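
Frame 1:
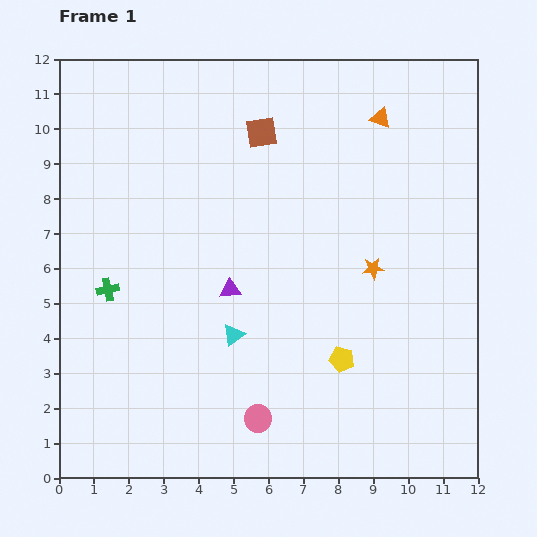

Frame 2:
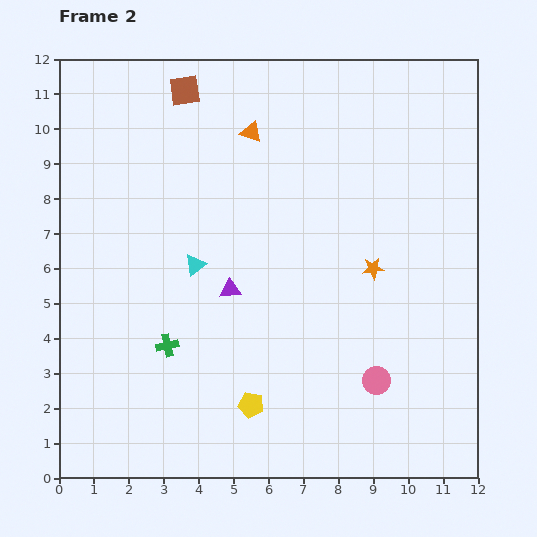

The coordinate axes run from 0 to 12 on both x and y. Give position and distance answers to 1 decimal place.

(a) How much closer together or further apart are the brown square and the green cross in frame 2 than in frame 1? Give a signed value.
+1.0

Distance in frame 1: 6.3. Distance in frame 2: 7.3.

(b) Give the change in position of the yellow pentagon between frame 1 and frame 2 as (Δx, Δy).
(-2.6, -1.3)

The yellow pentagon was at (8.1, 3.4) in frame 1 and (5.5, 2.1) in frame 2.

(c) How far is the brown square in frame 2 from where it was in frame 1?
2.5

The brown square moved from (5.8, 9.9) to (3.6, 11.1), a distance of √(2.2² + 1.2²) ≈ 2.5.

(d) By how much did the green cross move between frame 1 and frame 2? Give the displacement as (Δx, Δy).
(1.7, -1.6)

The green cross was at (1.4, 5.4) in frame 1 and (3.1, 3.8) in frame 2.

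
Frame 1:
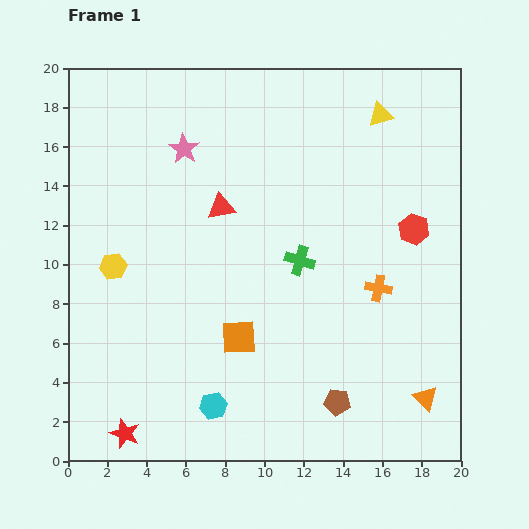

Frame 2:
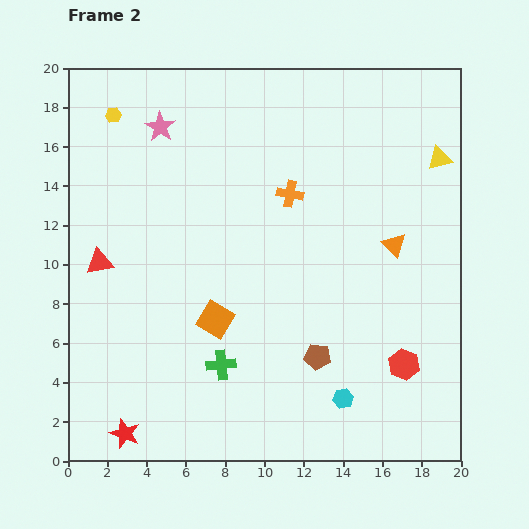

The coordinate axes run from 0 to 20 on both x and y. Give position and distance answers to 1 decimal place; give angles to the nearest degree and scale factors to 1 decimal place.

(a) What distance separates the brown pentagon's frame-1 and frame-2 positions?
2.5

The brown pentagon moved from (13.7, 3.0) to (12.7, 5.3), a distance of √(1.0² + 2.3²) ≈ 2.5.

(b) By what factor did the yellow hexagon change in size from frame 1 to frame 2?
0.6×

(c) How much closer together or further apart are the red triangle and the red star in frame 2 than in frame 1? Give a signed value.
-3.7

Distance in frame 1: 12.5. Distance in frame 2: 8.8.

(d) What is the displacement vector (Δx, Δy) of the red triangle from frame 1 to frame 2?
(-6.2, -2.8)

The red triangle was at (7.8, 12.9) in frame 1 and (1.6, 10.1) in frame 2.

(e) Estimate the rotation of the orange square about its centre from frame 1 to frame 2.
35° clockwise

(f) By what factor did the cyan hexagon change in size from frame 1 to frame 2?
0.7×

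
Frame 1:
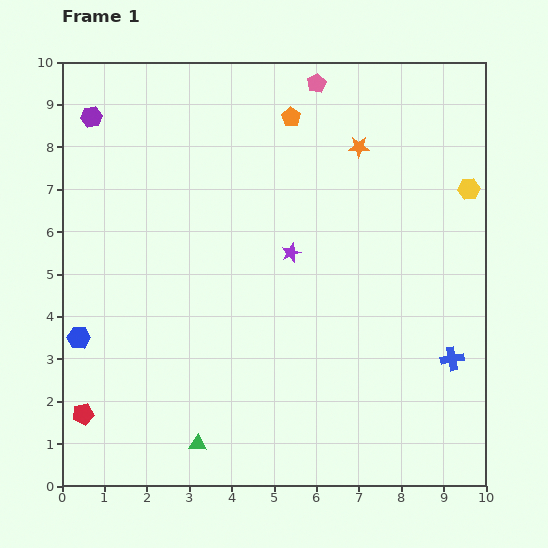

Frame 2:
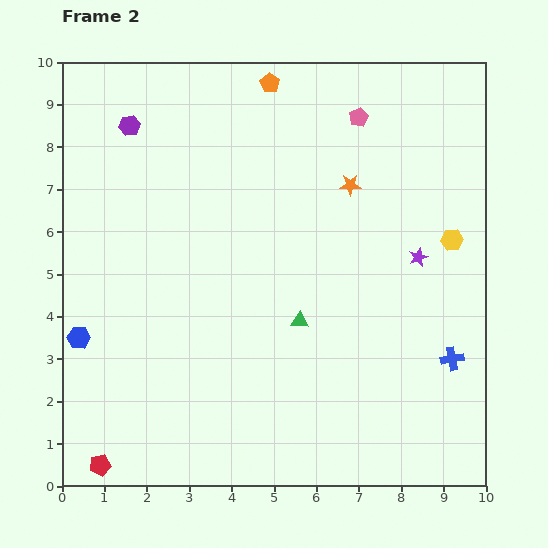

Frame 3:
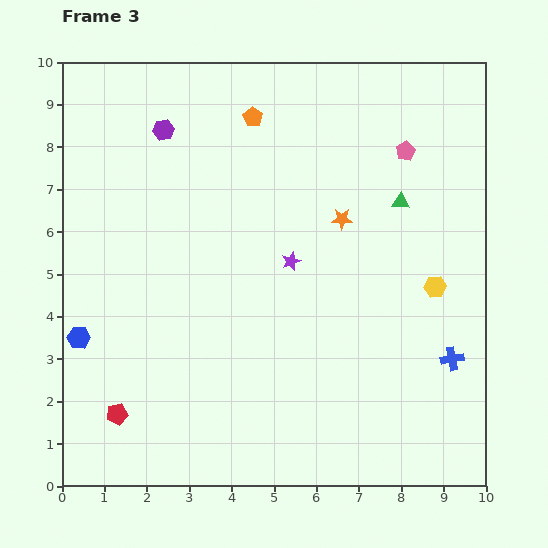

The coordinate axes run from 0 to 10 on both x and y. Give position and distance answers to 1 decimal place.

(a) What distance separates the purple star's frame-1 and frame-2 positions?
3.0

The purple star moved from (5.4, 5.5) to (8.4, 5.4), a distance of √(3.0² + 0.1²) ≈ 3.0.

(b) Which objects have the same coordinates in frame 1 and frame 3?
the blue hexagon, the blue cross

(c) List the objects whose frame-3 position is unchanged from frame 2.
the blue hexagon, the blue cross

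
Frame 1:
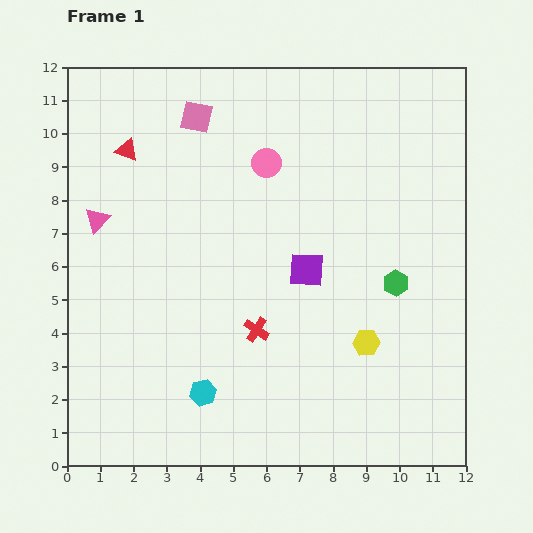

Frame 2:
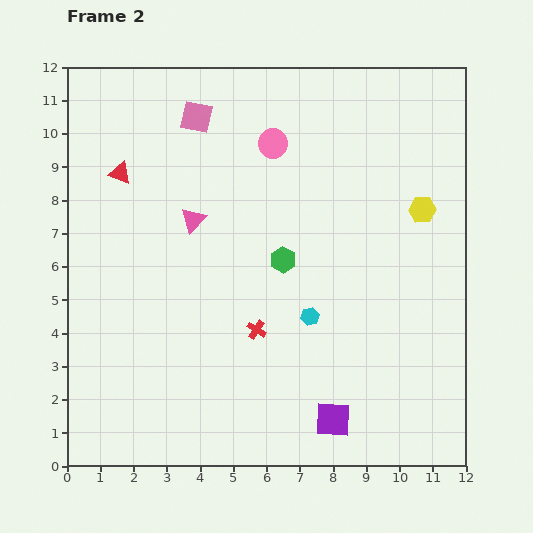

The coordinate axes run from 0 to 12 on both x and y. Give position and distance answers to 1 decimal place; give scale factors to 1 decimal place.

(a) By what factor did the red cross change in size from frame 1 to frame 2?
0.7×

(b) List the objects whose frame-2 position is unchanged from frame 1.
the pink square, the red cross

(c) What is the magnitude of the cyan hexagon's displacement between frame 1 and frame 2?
3.9

The cyan hexagon moved from (4.1, 2.2) to (7.3, 4.5), a distance of √(3.2² + 2.3²) ≈ 3.9.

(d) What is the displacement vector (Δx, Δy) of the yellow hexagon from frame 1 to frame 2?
(1.7, 4.0)

The yellow hexagon was at (9.0, 3.7) in frame 1 and (10.7, 7.7) in frame 2.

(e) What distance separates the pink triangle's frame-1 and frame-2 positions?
2.9

The pink triangle moved from (0.9, 7.4) to (3.8, 7.4), a distance of √(2.9² + 0.0²) ≈ 2.9.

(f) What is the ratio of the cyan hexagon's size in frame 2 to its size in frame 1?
0.7×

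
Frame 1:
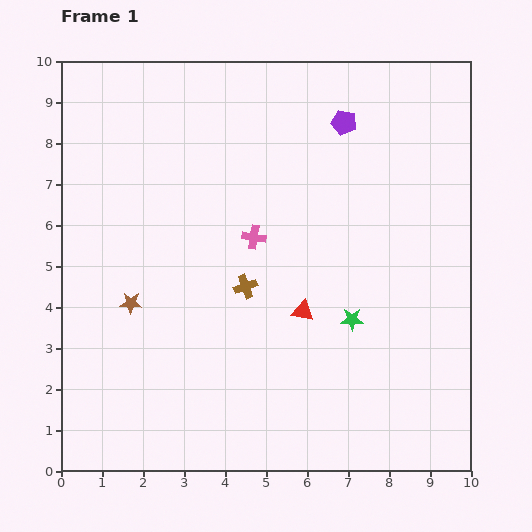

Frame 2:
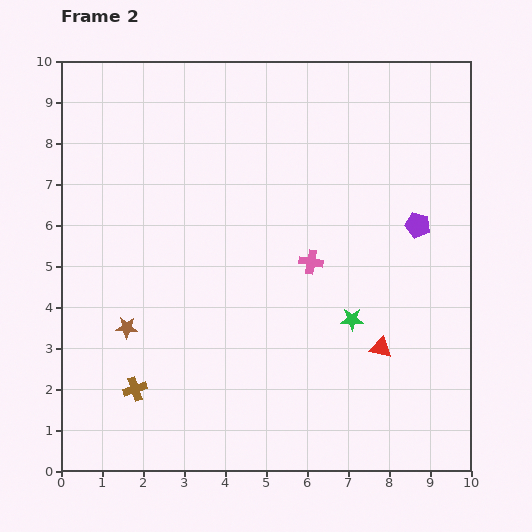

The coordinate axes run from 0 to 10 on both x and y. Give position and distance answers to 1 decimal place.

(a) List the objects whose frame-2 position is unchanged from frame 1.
the green star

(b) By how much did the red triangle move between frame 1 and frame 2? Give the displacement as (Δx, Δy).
(1.9, -0.9)

The red triangle was at (5.9, 3.9) in frame 1 and (7.8, 3.0) in frame 2.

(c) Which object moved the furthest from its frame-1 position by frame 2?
the brown cross

(moved 3.7; next 3.1)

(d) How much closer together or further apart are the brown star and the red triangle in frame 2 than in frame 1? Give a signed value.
+2.0

Distance in frame 1: 4.2. Distance in frame 2: 6.2.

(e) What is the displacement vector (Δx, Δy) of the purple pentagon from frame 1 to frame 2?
(1.8, -2.5)

The purple pentagon was at (6.9, 8.5) in frame 1 and (8.7, 6.0) in frame 2.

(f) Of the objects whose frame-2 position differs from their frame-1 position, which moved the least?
the brown star

(moved 0.6)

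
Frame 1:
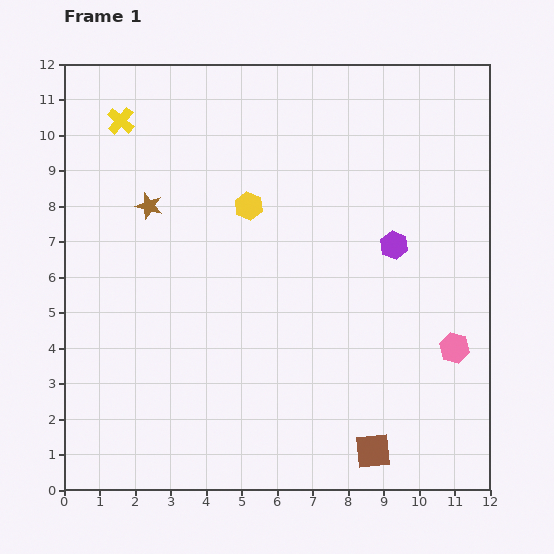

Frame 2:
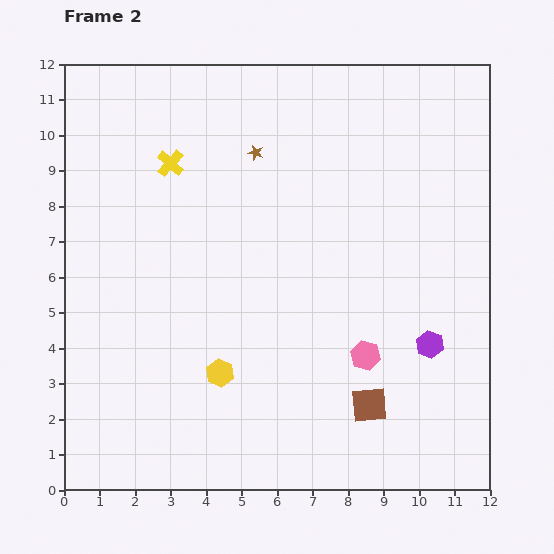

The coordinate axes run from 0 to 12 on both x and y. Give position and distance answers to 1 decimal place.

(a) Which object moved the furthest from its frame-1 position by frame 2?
the yellow hexagon

(moved 4.8; next 3.4)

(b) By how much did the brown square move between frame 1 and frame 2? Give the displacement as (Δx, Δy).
(-0.1, 1.3)

The brown square was at (8.7, 1.1) in frame 1 and (8.6, 2.4) in frame 2.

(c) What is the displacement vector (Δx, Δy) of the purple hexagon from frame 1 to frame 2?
(1.0, -2.8)

The purple hexagon was at (9.3, 6.9) in frame 1 and (10.3, 4.1) in frame 2.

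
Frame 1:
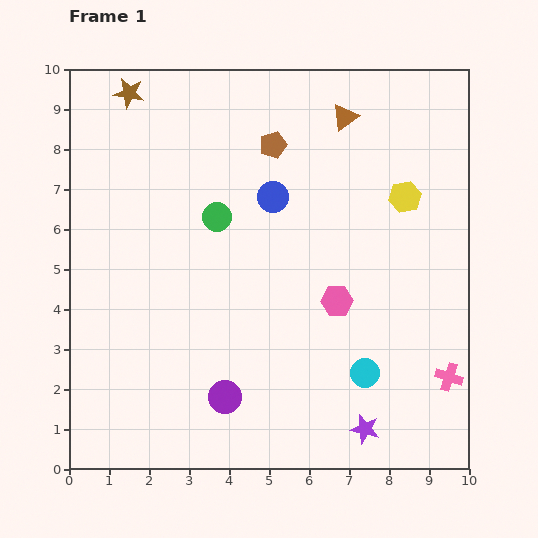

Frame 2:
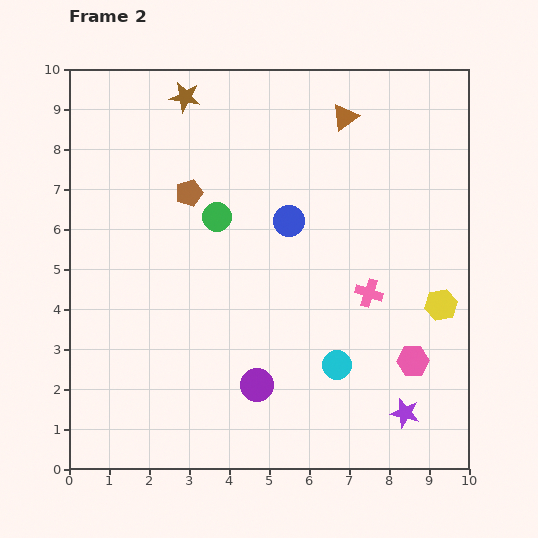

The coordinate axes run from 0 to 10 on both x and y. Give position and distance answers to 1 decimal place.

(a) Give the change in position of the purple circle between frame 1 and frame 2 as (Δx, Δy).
(0.8, 0.3)

The purple circle was at (3.9, 1.8) in frame 1 and (4.7, 2.1) in frame 2.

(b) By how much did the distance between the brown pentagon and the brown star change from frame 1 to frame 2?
-1.4

Distance in frame 1: 3.8. Distance in frame 2: 2.4.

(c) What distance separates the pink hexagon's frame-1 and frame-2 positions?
2.4

The pink hexagon moved from (6.7, 4.2) to (8.6, 2.7), a distance of √(1.9² + 1.5²) ≈ 2.4.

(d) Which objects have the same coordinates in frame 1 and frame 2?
the brown triangle, the green circle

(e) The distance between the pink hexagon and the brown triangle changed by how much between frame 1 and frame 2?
+1.7

Distance in frame 1: 4.6. Distance in frame 2: 6.3.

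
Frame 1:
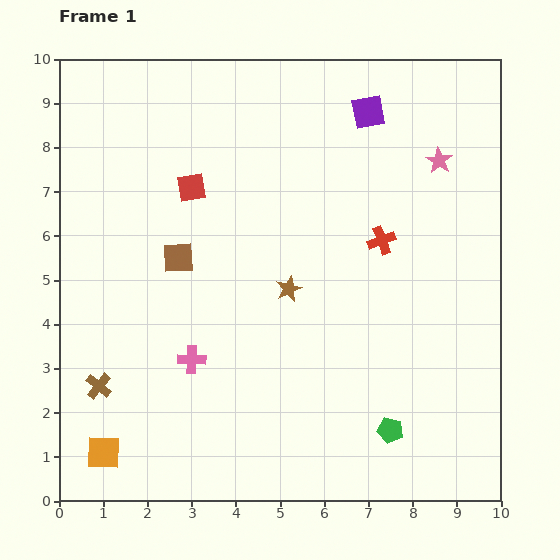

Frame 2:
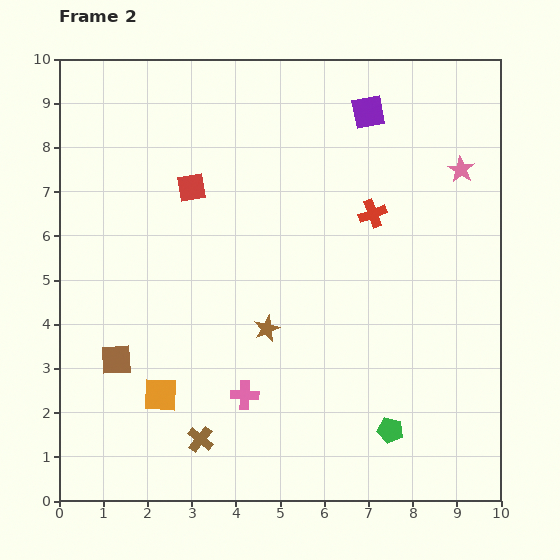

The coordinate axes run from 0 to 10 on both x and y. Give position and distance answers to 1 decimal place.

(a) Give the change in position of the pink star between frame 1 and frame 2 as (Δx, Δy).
(0.5, -0.2)

The pink star was at (8.6, 7.7) in frame 1 and (9.1, 7.5) in frame 2.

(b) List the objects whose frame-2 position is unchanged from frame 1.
the purple square, the red square, the green pentagon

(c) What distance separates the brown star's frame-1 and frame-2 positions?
1.0

The brown star moved from (5.2, 4.8) to (4.7, 3.9), a distance of √(0.5² + 0.9²) ≈ 1.0.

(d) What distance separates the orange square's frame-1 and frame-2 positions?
1.8

The orange square moved from (1.0, 1.1) to (2.3, 2.4), a distance of √(1.3² + 1.3²) ≈ 1.8.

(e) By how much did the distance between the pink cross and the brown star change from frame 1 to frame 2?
-1.1

Distance in frame 1: 2.7. Distance in frame 2: 1.6.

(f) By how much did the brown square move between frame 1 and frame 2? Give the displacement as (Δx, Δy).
(-1.4, -2.3)

The brown square was at (2.7, 5.5) in frame 1 and (1.3, 3.2) in frame 2.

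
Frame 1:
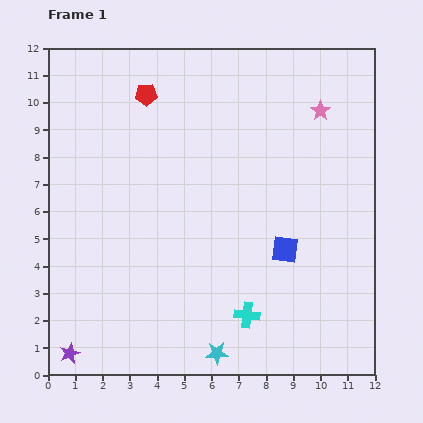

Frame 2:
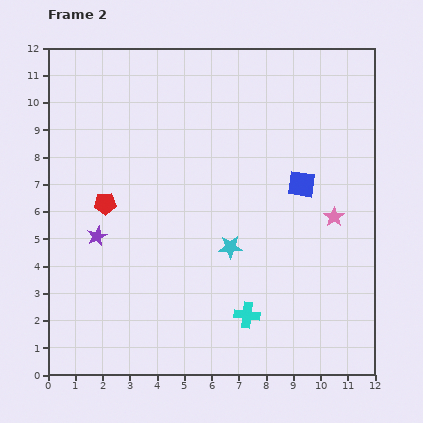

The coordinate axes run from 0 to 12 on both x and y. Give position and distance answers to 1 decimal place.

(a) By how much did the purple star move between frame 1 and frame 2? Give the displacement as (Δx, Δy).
(1.0, 4.3)

The purple star was at (0.8, 0.8) in frame 1 and (1.8, 5.1) in frame 2.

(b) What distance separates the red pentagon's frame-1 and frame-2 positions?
4.3

The red pentagon moved from (3.6, 10.3) to (2.1, 6.3), a distance of √(1.5² + 4.0²) ≈ 4.3.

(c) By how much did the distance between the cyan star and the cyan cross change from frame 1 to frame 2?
+0.8

Distance in frame 1: 1.8. Distance in frame 2: 2.6.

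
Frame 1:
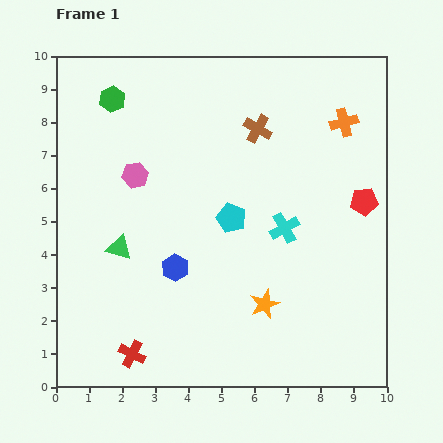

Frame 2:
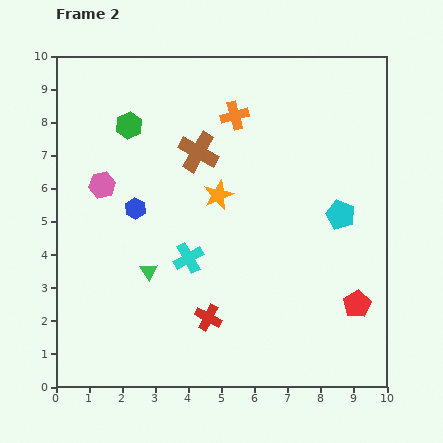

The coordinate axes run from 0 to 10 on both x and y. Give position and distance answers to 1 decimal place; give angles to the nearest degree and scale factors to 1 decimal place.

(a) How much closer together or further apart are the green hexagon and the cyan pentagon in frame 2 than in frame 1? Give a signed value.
+1.8

Distance in frame 1: 5.1. Distance in frame 2: 6.9.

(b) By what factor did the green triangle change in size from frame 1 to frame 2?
0.7×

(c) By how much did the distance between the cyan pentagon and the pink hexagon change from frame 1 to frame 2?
+4.1

Distance in frame 1: 3.2. Distance in frame 2: 7.3.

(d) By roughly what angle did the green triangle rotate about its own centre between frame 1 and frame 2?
42° clockwise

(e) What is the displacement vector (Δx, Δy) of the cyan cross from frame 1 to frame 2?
(-2.9, -0.9)

The cyan cross was at (6.9, 4.8) in frame 1 and (4.0, 3.9) in frame 2.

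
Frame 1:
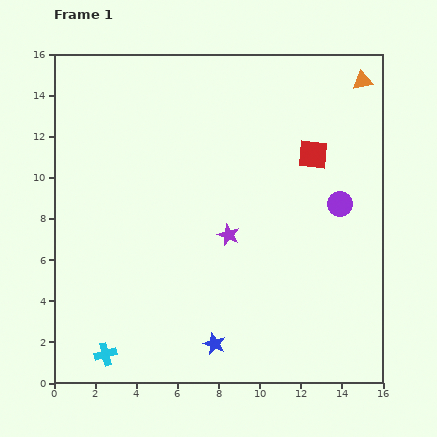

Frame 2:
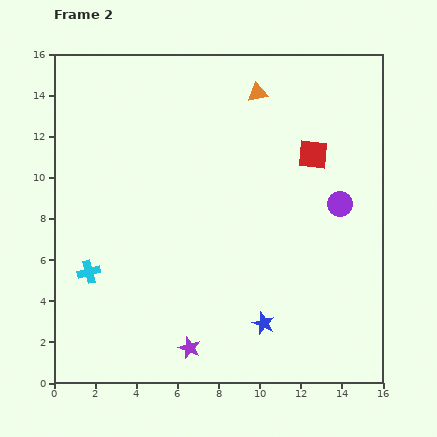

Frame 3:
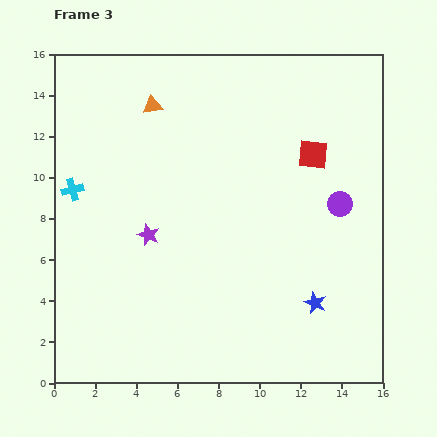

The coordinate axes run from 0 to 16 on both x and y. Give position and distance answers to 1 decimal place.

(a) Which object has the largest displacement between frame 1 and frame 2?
the purple star

(moved 5.8; next 5.1)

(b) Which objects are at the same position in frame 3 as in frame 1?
the red square, the purple circle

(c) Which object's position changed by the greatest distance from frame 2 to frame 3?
the purple star

(moved 5.9; next 5.1)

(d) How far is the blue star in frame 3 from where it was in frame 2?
2.7

The blue star moved from (10.2, 2.9) to (12.7, 3.9), a distance of √(2.5² + 1.0²) ≈ 2.7.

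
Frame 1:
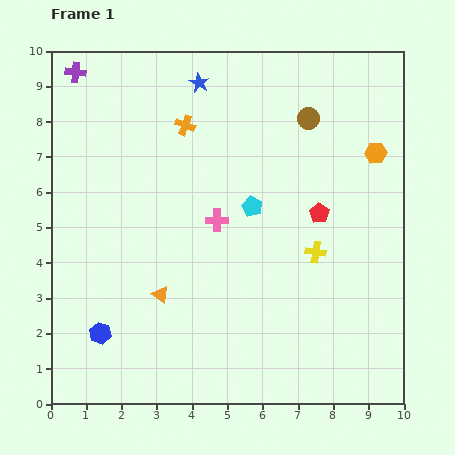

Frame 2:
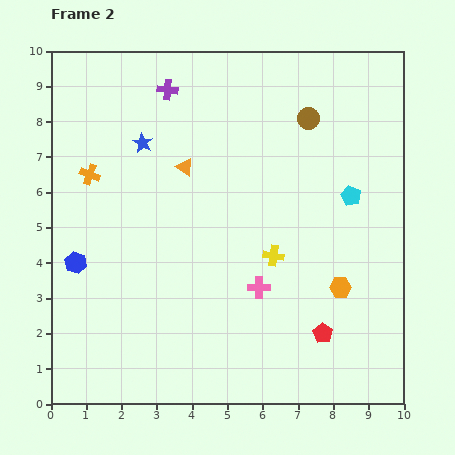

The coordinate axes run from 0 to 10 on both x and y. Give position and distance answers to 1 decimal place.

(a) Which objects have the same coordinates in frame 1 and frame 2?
the brown circle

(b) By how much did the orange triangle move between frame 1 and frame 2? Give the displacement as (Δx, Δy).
(0.7, 3.6)

The orange triangle was at (3.1, 3.1) in frame 1 and (3.8, 6.7) in frame 2.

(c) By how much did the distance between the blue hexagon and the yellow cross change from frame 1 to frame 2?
-0.9

Distance in frame 1: 6.5. Distance in frame 2: 5.6.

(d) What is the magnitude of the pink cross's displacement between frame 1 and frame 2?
2.2

The pink cross moved from (4.7, 5.2) to (5.9, 3.3), a distance of √(1.2² + 1.9²) ≈ 2.2.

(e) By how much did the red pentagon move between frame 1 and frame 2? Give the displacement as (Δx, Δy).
(0.1, -3.4)

The red pentagon was at (7.6, 5.4) in frame 1 and (7.7, 2.0) in frame 2.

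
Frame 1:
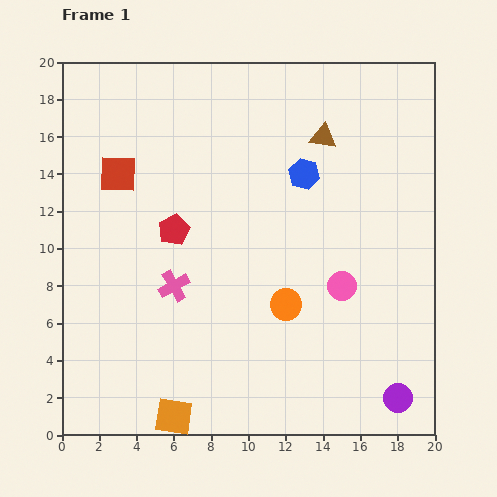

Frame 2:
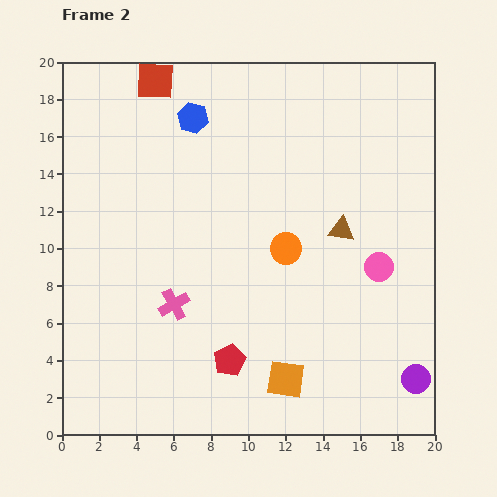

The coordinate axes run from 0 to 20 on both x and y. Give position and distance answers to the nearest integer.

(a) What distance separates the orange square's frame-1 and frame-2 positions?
6

The orange square moved from (6, 1) to (12, 3), a distance of √(6² + 2²) ≈ 6.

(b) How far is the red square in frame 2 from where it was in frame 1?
5

The red square moved from (3, 14) to (5, 19), a distance of √(2² + 5²) ≈ 5.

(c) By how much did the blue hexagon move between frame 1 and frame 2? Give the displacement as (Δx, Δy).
(-6, 3)

The blue hexagon was at (13, 14) in frame 1 and (7, 17) in frame 2.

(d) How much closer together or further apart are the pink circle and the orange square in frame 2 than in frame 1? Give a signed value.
-3

Distance in frame 1: 11. Distance in frame 2: 8.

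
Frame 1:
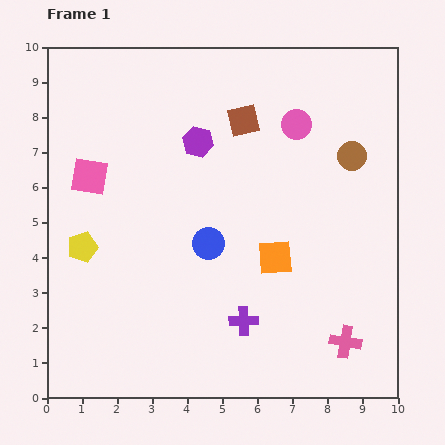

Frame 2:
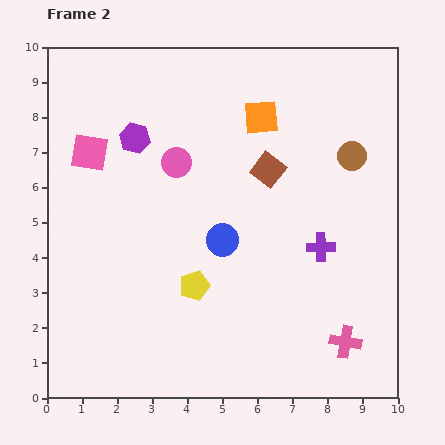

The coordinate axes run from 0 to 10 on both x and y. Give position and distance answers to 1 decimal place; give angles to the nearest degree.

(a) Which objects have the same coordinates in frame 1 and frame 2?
the brown circle, the pink cross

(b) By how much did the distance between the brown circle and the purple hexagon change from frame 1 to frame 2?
+1.8

Distance in frame 1: 4.4. Distance in frame 2: 6.2.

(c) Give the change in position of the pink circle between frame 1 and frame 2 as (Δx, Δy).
(-3.4, -1.1)

The pink circle was at (7.1, 7.8) in frame 1 and (3.7, 6.7) in frame 2.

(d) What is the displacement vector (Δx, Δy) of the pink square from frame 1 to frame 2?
(0.0, 0.7)

The pink square was at (1.2, 6.3) in frame 1 and (1.2, 7.0) in frame 2.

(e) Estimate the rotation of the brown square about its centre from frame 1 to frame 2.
40° counter-clockwise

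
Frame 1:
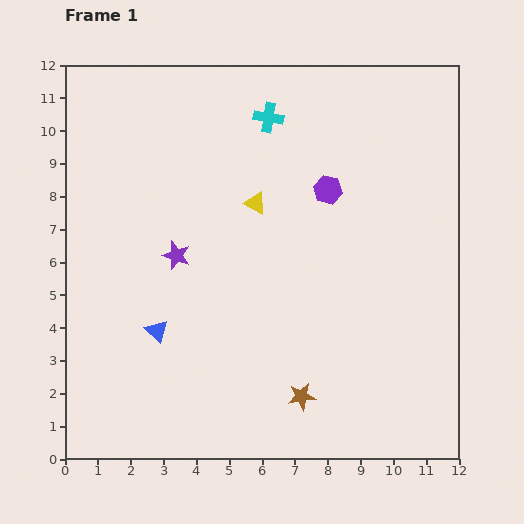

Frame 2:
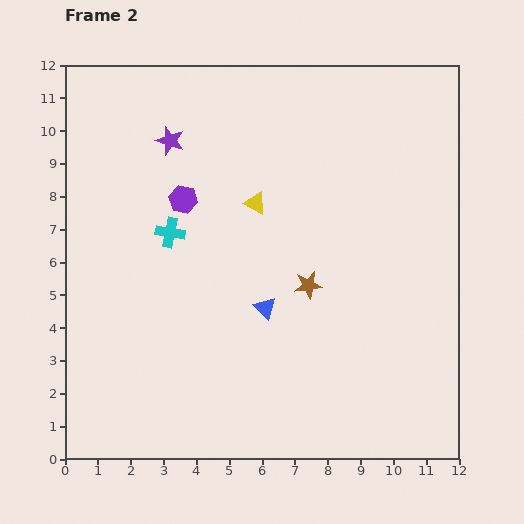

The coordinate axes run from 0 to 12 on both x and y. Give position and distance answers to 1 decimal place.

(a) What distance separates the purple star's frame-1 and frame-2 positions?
3.5

The purple star moved from (3.4, 6.2) to (3.2, 9.7), a distance of √(0.2² + 3.5²) ≈ 3.5.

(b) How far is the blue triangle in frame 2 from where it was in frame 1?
3.4

The blue triangle moved from (2.8, 3.9) to (6.1, 4.6), a distance of √(3.3² + 0.7²) ≈ 3.4.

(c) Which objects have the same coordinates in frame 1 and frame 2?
the yellow triangle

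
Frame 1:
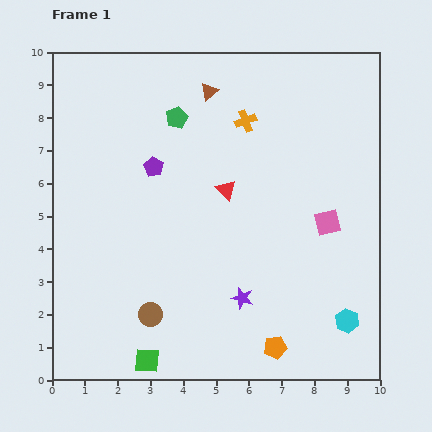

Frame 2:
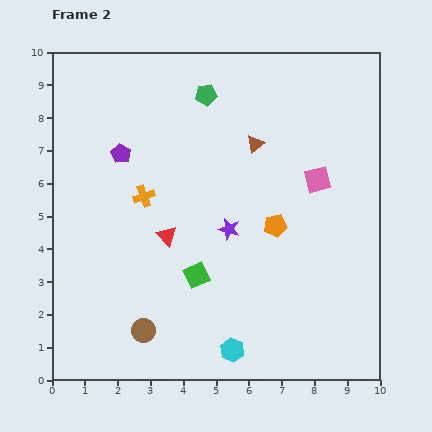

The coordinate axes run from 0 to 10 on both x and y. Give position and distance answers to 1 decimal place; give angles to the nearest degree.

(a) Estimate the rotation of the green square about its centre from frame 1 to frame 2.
29° counter-clockwise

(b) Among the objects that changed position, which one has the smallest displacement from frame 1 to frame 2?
the brown circle

(moved 0.5)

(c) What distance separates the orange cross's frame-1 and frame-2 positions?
3.9

The orange cross moved from (5.9, 7.9) to (2.8, 5.6), a distance of √(3.1² + 2.3²) ≈ 3.9.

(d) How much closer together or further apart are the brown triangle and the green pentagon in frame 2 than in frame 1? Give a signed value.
+0.8

Distance in frame 1: 1.3. Distance in frame 2: 2.1.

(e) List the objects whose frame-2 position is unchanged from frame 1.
none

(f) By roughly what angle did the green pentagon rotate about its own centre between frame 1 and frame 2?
18° clockwise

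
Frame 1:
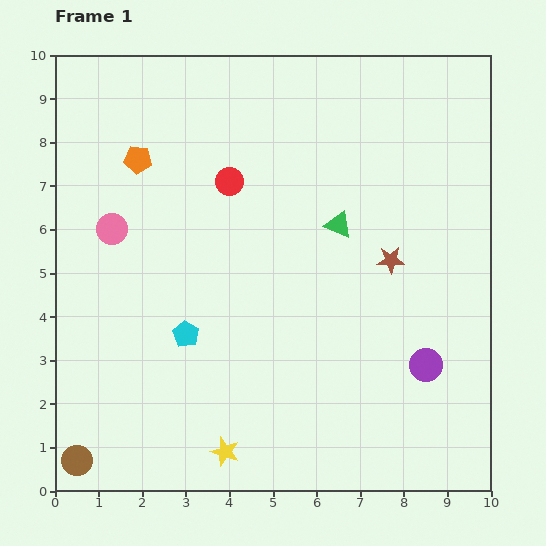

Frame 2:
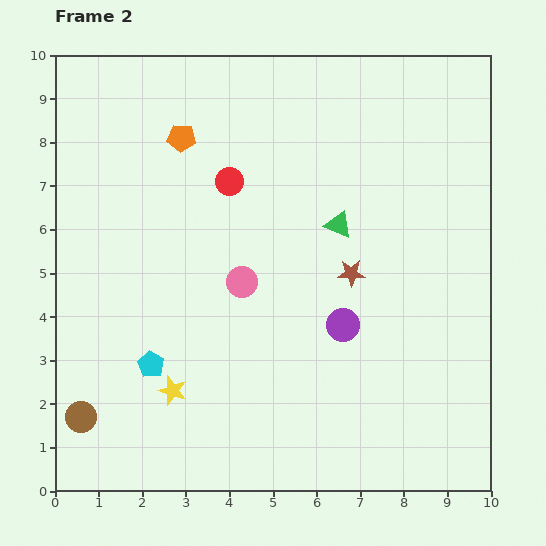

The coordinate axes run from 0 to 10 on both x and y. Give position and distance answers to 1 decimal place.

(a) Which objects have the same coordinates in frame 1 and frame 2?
the red circle, the green triangle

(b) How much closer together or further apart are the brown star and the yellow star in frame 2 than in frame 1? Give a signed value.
-0.9

Distance in frame 1: 5.8. Distance in frame 2: 4.9.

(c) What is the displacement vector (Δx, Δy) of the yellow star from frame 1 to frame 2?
(-1.2, 1.4)

The yellow star was at (3.9, 0.9) in frame 1 and (2.7, 2.3) in frame 2.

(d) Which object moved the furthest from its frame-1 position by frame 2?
the pink circle

(moved 3.2; next 2.1)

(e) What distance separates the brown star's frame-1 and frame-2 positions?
0.9

The brown star moved from (7.7, 5.3) to (6.8, 5.0), a distance of √(0.9² + 0.3²) ≈ 0.9.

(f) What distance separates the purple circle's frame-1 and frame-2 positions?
2.1

The purple circle moved from (8.5, 2.9) to (6.6, 3.8), a distance of √(1.9² + 0.9²) ≈ 2.1.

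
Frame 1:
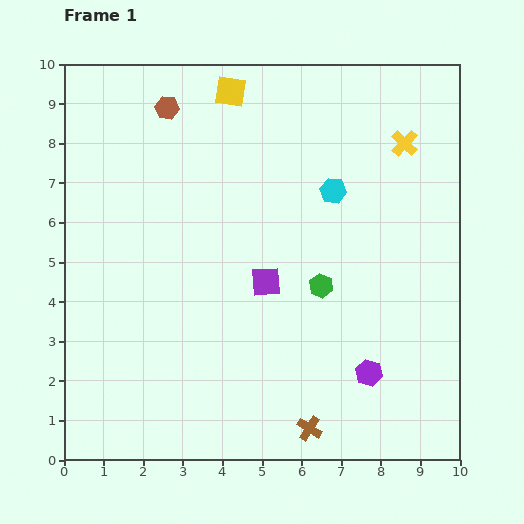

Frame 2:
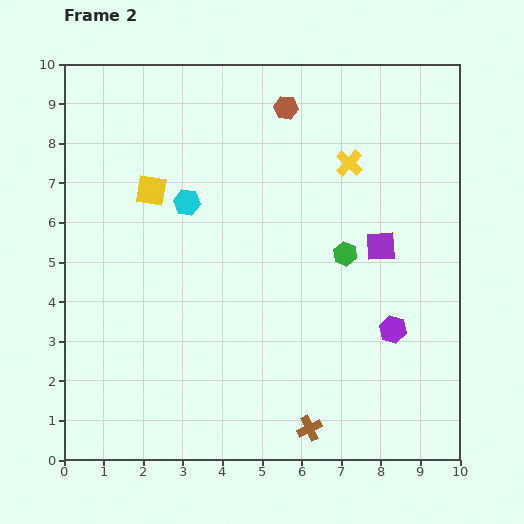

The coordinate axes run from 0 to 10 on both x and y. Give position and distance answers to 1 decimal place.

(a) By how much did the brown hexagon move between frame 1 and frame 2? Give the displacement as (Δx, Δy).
(3.0, 0.0)

The brown hexagon was at (2.6, 8.9) in frame 1 and (5.6, 8.9) in frame 2.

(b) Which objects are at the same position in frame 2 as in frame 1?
the brown cross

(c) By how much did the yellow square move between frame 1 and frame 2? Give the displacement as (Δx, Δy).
(-2.0, -2.5)

The yellow square was at (4.2, 9.3) in frame 1 and (2.2, 6.8) in frame 2.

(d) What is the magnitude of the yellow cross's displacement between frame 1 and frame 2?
1.5

The yellow cross moved from (8.6, 8.0) to (7.2, 7.5), a distance of √(1.4² + 0.5²) ≈ 1.5.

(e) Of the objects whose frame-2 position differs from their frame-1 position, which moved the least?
the green hexagon

(moved 1.0)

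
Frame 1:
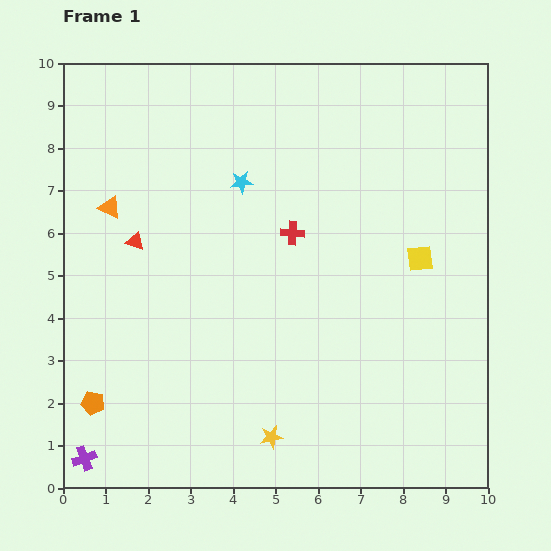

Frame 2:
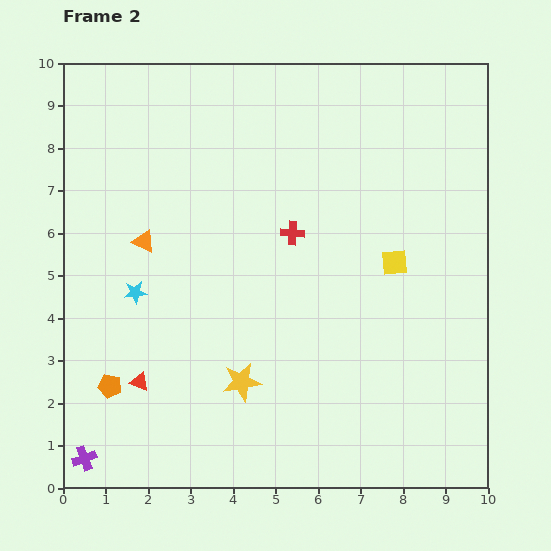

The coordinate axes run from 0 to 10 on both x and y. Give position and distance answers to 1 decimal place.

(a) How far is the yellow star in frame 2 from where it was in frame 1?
1.5

The yellow star moved from (4.9, 1.2) to (4.2, 2.5), a distance of √(0.7² + 1.3²) ≈ 1.5.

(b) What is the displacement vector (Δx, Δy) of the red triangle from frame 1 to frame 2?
(0.1, -3.3)

The red triangle was at (1.7, 5.8) in frame 1 and (1.8, 2.5) in frame 2.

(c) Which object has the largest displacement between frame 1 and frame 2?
the cyan star

(moved 3.6; next 3.3)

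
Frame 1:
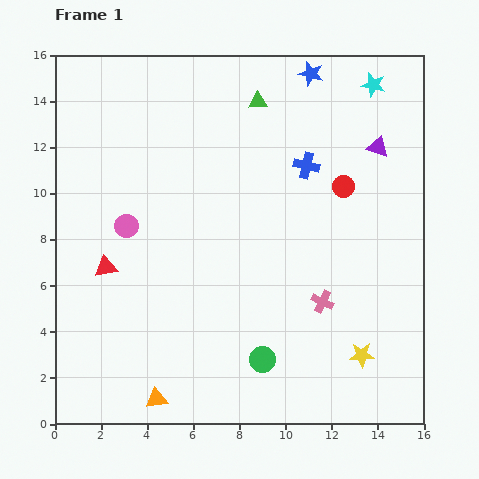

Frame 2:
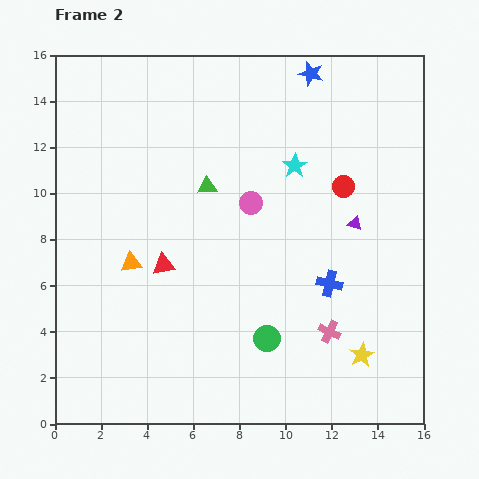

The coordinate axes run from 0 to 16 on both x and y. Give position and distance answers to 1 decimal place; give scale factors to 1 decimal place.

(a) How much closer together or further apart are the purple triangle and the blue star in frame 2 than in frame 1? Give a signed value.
+2.5

Distance in frame 1: 4.3. Distance in frame 2: 6.8.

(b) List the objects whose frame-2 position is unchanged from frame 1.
the blue star, the yellow star, the red circle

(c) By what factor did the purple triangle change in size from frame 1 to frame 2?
0.6×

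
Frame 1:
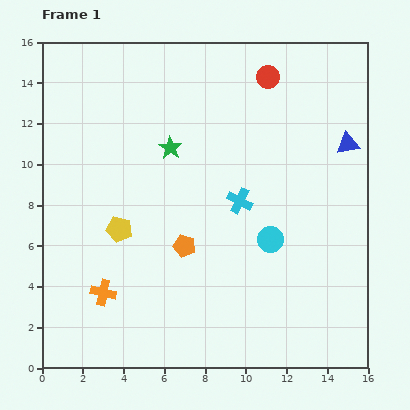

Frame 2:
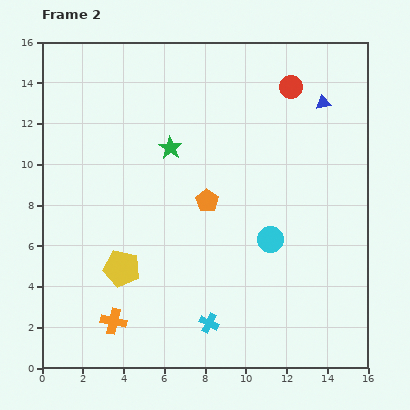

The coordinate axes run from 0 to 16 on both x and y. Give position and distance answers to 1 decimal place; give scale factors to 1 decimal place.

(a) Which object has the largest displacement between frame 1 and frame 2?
the cyan cross

(moved 6.2; next 2.5)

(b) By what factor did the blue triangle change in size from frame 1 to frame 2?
0.6×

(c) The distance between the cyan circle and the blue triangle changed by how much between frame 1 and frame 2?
+1.2

Distance in frame 1: 6.0. Distance in frame 2: 7.2.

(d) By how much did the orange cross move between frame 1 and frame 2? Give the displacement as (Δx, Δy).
(0.5, -1.4)

The orange cross was at (3.0, 3.7) in frame 1 and (3.5, 2.3) in frame 2.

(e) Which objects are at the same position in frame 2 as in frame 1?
the cyan circle, the green star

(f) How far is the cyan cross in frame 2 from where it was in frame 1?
6.2

The cyan cross moved from (9.7, 8.2) to (8.2, 2.2), a distance of √(1.5² + 6.0²) ≈ 6.2.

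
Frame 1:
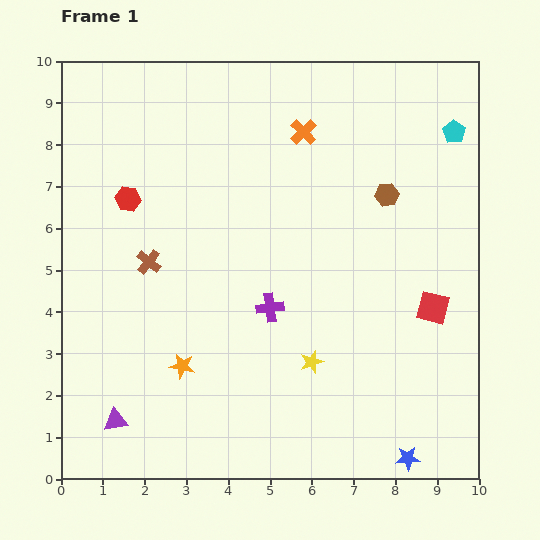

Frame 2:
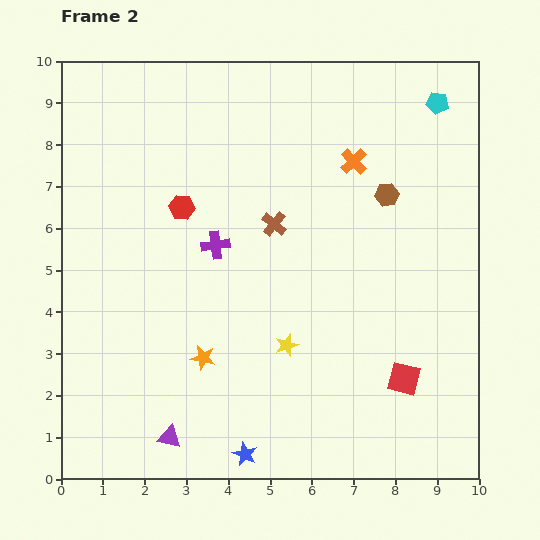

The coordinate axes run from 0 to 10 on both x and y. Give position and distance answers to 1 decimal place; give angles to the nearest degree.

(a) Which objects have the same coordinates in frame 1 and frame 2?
the brown hexagon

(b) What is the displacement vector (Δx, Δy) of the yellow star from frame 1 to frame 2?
(-0.6, 0.4)

The yellow star was at (6.0, 2.8) in frame 1 and (5.4, 3.2) in frame 2.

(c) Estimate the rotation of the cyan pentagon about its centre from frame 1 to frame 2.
25° counter-clockwise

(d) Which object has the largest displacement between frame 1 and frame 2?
the blue star

(moved 3.9; next 3.1)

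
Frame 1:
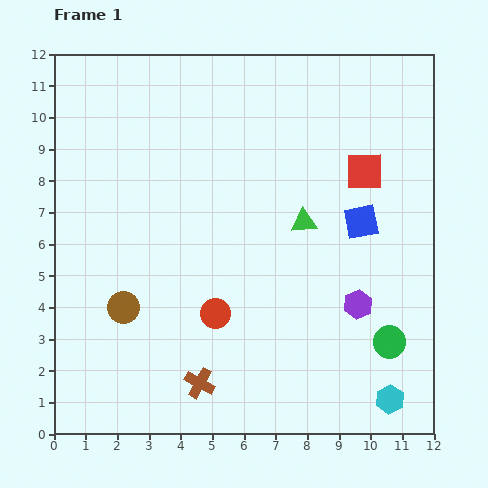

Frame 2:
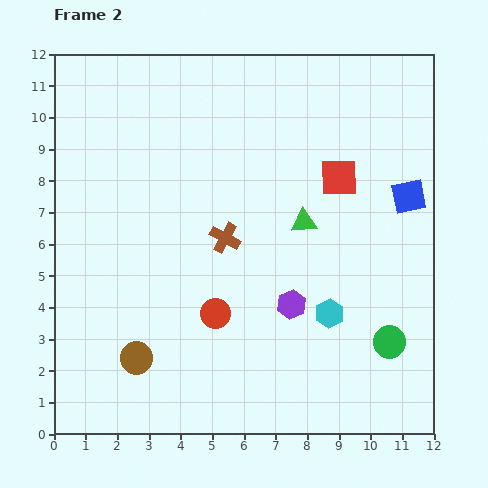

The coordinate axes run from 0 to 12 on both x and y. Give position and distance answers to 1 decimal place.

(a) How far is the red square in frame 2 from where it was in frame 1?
0.8

The red square moved from (9.8, 8.3) to (9.0, 8.1), a distance of √(0.8² + 0.2²) ≈ 0.8.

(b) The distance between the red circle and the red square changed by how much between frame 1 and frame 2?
-0.7

Distance in frame 1: 6.5. Distance in frame 2: 5.8.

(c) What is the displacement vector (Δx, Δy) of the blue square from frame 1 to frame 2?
(1.5, 0.8)

The blue square was at (9.7, 6.7) in frame 1 and (11.2, 7.5) in frame 2.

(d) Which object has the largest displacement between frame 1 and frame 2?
the brown cross

(moved 4.7; next 3.3)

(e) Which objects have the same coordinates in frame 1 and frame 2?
the red circle, the green triangle, the green circle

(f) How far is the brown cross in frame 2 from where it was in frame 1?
4.7

The brown cross moved from (4.6, 1.6) to (5.4, 6.2), a distance of √(0.8² + 4.6²) ≈ 4.7.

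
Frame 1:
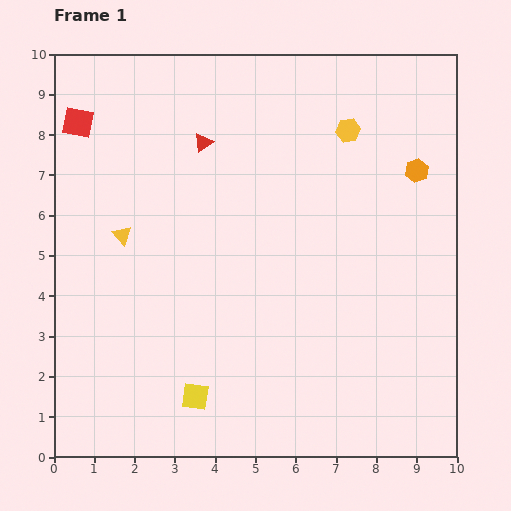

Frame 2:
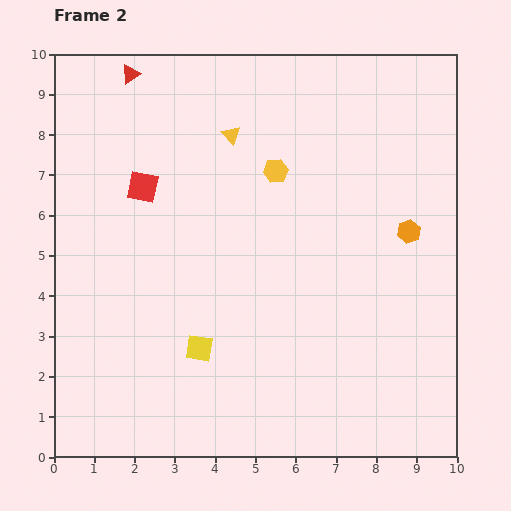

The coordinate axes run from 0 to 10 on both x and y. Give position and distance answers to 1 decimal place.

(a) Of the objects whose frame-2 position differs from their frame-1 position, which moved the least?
the yellow square

(moved 1.2)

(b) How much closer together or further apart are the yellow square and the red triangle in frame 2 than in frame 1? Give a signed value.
+0.7

Distance in frame 1: 6.3. Distance in frame 2: 7.0.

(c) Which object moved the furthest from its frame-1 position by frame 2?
the yellow triangle

(moved 3.7; next 2.5)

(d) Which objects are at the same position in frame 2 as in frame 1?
none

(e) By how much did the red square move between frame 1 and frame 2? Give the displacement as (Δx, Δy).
(1.6, -1.6)

The red square was at (0.6, 8.3) in frame 1 and (2.2, 6.7) in frame 2.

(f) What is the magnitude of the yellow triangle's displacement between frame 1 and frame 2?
3.7

The yellow triangle moved from (1.7, 5.5) to (4.4, 8.0), a distance of √(2.7² + 2.5²) ≈ 3.7.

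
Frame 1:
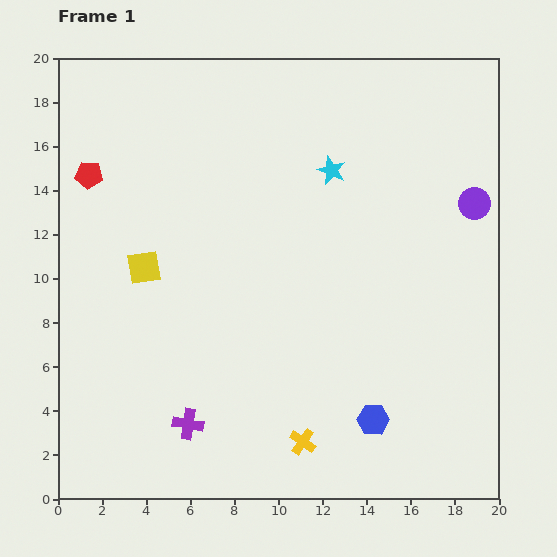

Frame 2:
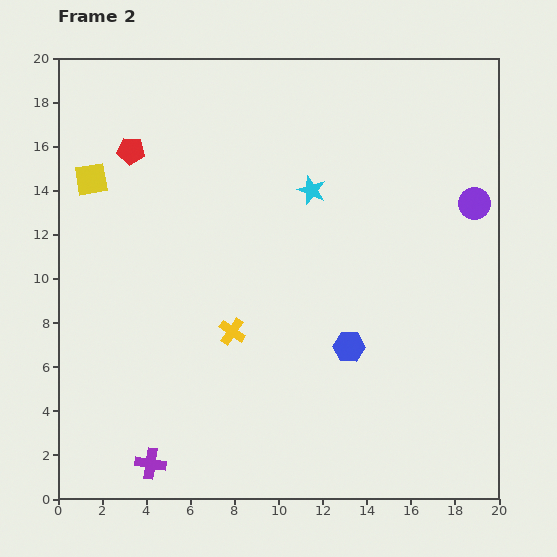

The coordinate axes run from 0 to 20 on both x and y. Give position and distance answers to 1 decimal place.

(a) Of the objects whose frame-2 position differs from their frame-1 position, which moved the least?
the cyan star

(moved 1.3)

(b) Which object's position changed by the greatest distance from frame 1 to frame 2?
the yellow cross

(moved 5.9; next 4.7)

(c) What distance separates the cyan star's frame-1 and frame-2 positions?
1.3

The cyan star moved from (12.4, 14.9) to (11.5, 14.0), a distance of √(0.9² + 0.9²) ≈ 1.3.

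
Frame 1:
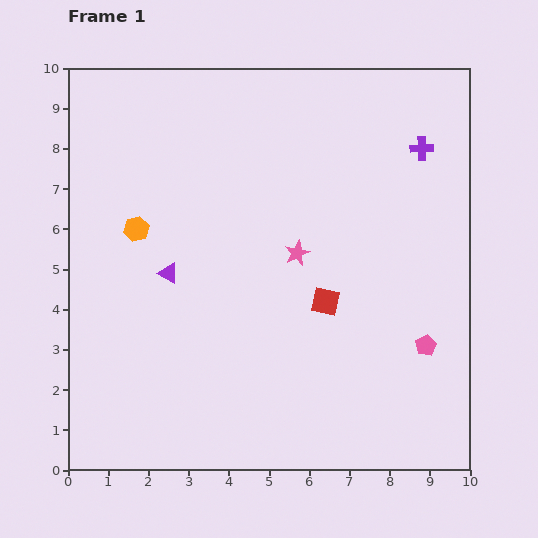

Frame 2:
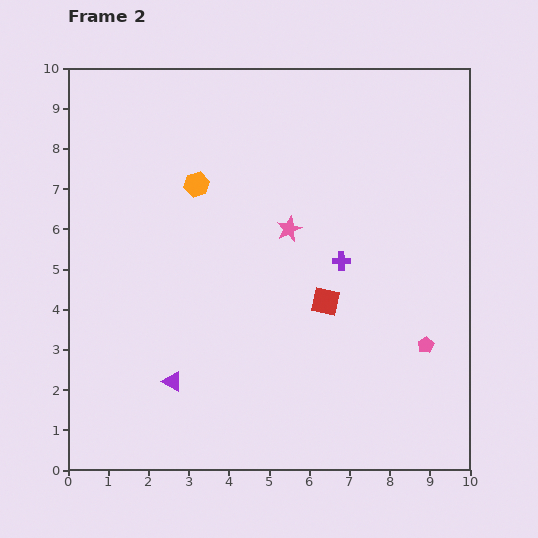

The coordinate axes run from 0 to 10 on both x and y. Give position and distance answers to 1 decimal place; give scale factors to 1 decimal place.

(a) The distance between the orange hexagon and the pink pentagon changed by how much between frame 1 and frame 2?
-0.8

Distance in frame 1: 7.8. Distance in frame 2: 7.0.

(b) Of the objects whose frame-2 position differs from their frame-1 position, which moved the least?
the pink star

(moved 0.6)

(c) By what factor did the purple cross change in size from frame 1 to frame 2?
0.8×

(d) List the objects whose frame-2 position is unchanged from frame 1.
the red square, the pink pentagon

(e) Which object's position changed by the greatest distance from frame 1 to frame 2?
the purple cross

(moved 3.4; next 2.7)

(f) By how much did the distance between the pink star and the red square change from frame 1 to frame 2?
+0.6

Distance in frame 1: 1.4. Distance in frame 2: 2.0.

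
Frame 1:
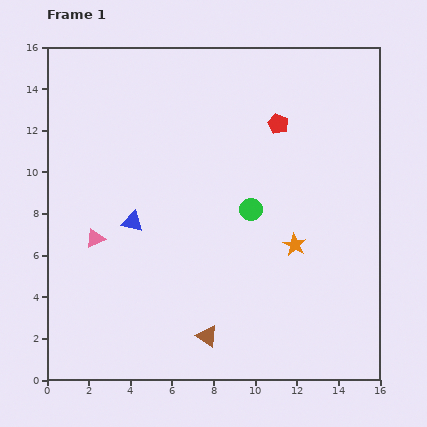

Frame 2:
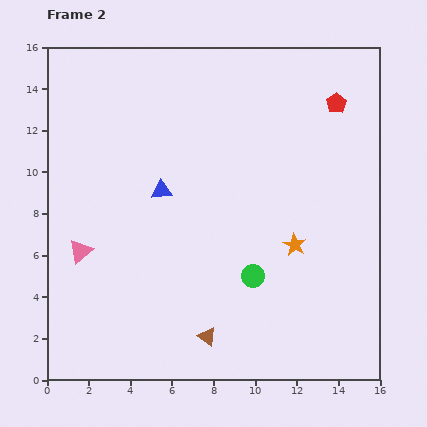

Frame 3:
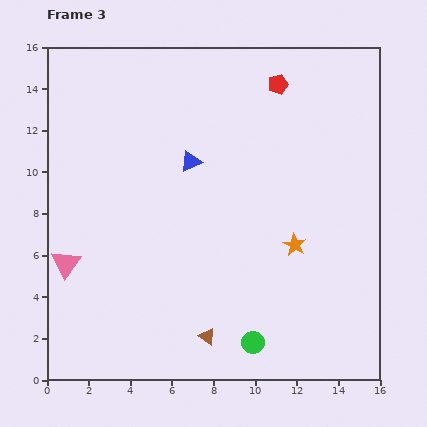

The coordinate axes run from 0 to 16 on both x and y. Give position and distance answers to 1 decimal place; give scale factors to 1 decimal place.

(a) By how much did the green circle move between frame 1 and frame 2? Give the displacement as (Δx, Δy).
(0.1, -3.2)

The green circle was at (9.8, 8.2) in frame 1 and (9.9, 5.0) in frame 2.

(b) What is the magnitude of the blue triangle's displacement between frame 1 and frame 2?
2.1

The blue triangle moved from (4.1, 7.6) to (5.5, 9.1), a distance of √(1.4² + 1.5²) ≈ 2.1.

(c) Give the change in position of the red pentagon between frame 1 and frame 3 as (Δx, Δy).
(0.0, 1.9)

The red pentagon was at (11.1, 12.3) in frame 1 and (11.1, 14.2) in frame 3.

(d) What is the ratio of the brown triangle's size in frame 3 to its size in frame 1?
0.8×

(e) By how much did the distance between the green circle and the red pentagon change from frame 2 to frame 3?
+3.3

Distance in frame 2: 9.2. Distance in frame 3: 12.5.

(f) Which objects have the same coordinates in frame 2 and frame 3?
the orange star, the brown triangle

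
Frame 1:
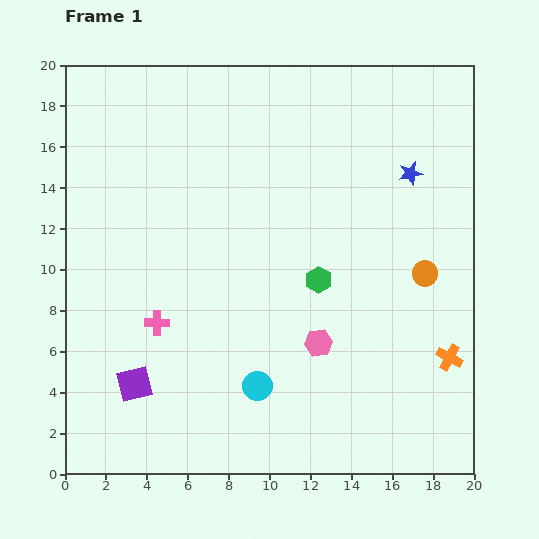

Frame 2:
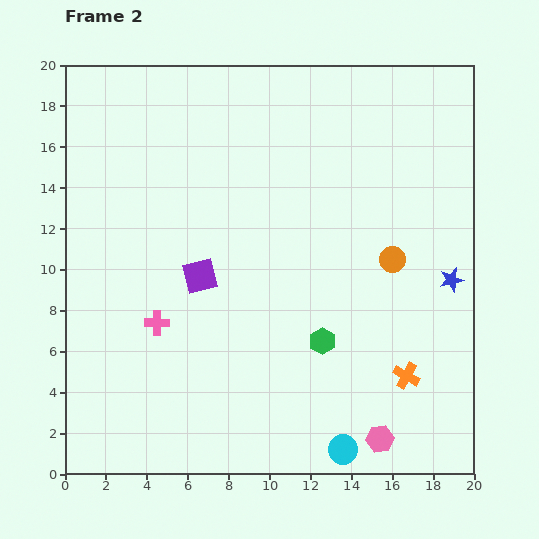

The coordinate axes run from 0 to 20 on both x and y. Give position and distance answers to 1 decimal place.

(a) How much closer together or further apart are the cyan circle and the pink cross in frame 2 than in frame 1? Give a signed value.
+5.2

Distance in frame 1: 5.8. Distance in frame 2: 11.0.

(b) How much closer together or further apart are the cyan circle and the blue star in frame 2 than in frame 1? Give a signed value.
-3.0

Distance in frame 1: 12.8. Distance in frame 2: 9.8.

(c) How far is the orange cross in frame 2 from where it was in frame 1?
2.3

The orange cross moved from (18.8, 5.7) to (16.7, 4.8), a distance of √(2.1² + 0.9²) ≈ 2.3.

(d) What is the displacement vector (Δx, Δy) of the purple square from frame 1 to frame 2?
(3.2, 5.3)

The purple square was at (3.4, 4.4) in frame 1 and (6.6, 9.7) in frame 2.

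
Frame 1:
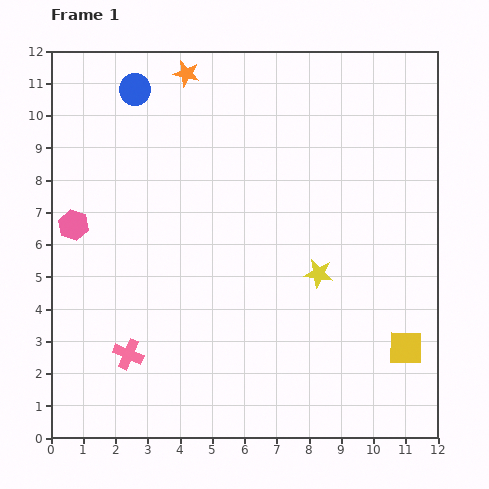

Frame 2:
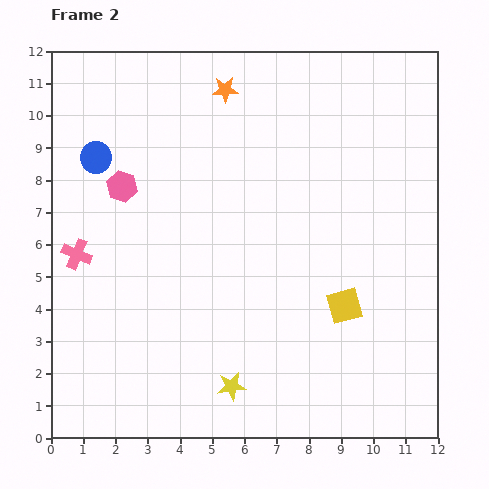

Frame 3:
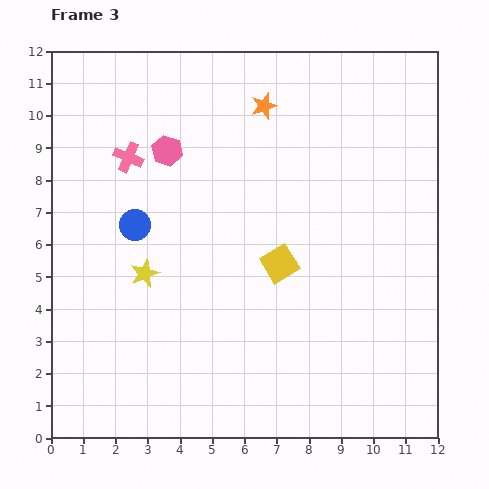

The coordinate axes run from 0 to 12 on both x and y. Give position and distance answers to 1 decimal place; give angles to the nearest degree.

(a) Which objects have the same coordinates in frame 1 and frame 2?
none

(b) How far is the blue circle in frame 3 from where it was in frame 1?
4.2

The blue circle moved from (2.6, 10.8) to (2.6, 6.6), a distance of √(0.0² + 4.2²) ≈ 4.2.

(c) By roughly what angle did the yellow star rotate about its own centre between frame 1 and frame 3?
31° counter-clockwise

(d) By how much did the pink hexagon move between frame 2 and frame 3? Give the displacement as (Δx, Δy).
(1.4, 1.1)

The pink hexagon was at (2.2, 7.8) in frame 2 and (3.6, 8.9) in frame 3.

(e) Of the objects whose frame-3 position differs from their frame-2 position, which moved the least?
the orange star

(moved 1.3)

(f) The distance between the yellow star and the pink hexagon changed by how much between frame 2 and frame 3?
-3.2

Distance in frame 2: 7.1. Distance in frame 3: 3.9.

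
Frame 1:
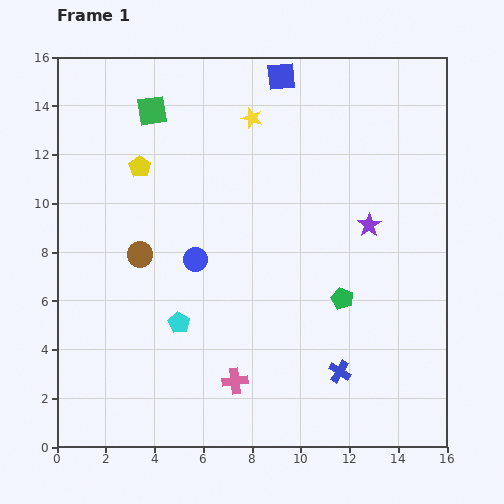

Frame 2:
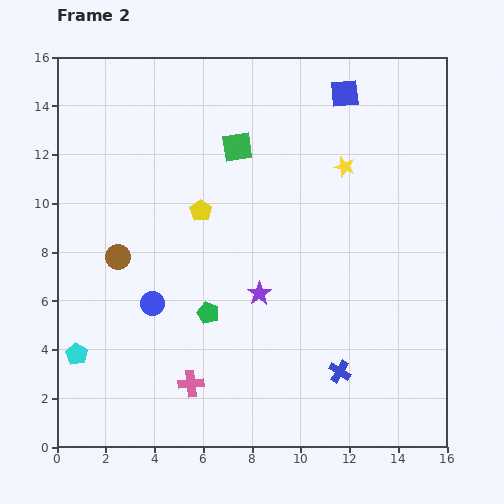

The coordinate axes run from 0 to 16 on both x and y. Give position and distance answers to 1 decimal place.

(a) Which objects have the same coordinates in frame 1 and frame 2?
the blue cross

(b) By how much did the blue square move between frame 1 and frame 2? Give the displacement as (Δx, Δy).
(2.6, -0.7)

The blue square was at (9.2, 15.2) in frame 1 and (11.8, 14.5) in frame 2.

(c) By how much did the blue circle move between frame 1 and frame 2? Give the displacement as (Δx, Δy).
(-1.8, -1.8)

The blue circle was at (5.7, 7.7) in frame 1 and (3.9, 5.9) in frame 2.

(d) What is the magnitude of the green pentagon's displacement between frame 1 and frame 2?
5.5

The green pentagon moved from (11.7, 6.1) to (6.2, 5.5), a distance of √(5.5² + 0.6²) ≈ 5.5.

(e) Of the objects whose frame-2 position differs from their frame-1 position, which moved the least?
the brown circle

(moved 0.9)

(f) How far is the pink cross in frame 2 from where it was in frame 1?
1.8

The pink cross moved from (7.3, 2.7) to (5.5, 2.6), a distance of √(1.8² + 0.1²) ≈ 1.8.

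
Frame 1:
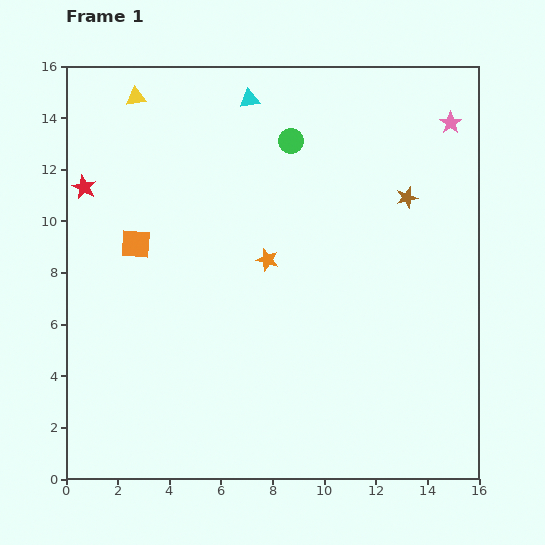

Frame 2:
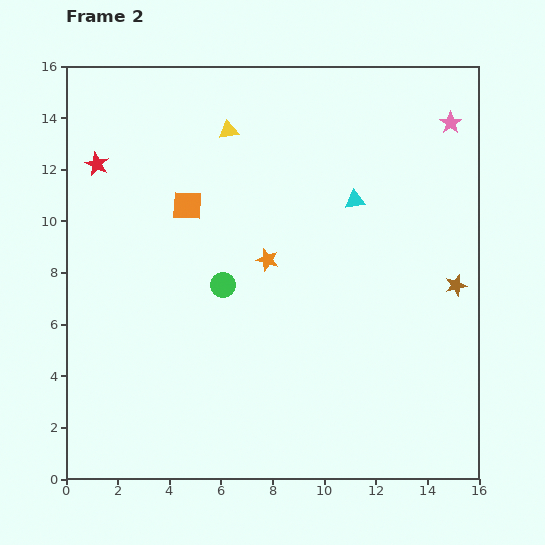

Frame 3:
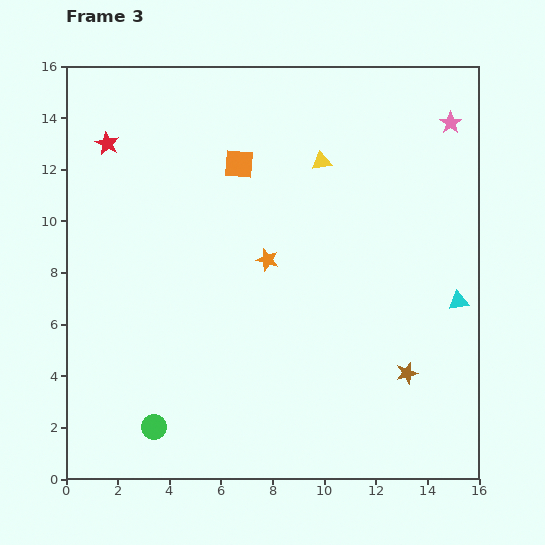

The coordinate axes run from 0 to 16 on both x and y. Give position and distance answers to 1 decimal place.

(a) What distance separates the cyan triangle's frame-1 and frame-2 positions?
5.7

The cyan triangle moved from (7.1, 14.7) to (11.2, 10.8), a distance of √(4.1² + 3.9²) ≈ 5.7.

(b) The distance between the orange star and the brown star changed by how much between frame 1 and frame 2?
+1.5

Distance in frame 1: 5.9. Distance in frame 2: 7.4.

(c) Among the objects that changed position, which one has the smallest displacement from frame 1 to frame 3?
the red star

(moved 1.9)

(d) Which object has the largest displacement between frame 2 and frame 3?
the green circle

(moved 6.1; next 5.6)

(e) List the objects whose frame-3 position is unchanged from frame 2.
the pink star, the orange star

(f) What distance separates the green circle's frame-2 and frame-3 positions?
6.1

The green circle moved from (6.1, 7.5) to (3.4, 2.0), a distance of √(2.7² + 5.5²) ≈ 6.1.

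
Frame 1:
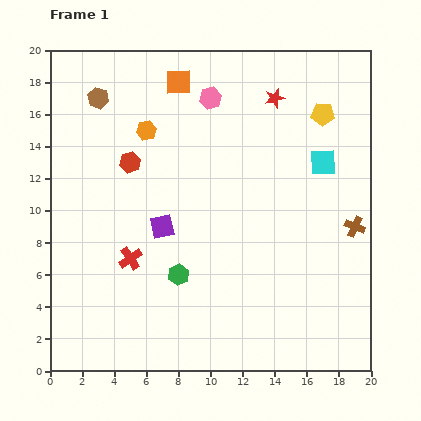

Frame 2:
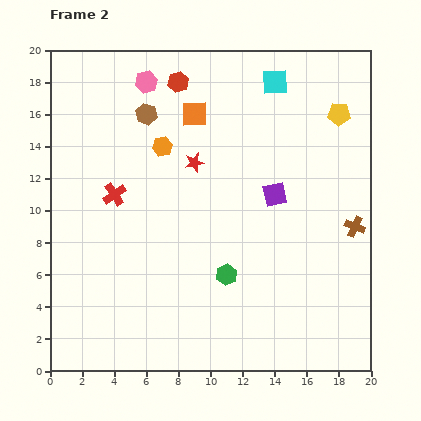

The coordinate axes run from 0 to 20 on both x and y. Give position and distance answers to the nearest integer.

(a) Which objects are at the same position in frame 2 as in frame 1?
the brown cross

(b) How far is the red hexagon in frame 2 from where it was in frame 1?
6

The red hexagon moved from (5, 13) to (8, 18), a distance of √(3² + 5²) ≈ 6.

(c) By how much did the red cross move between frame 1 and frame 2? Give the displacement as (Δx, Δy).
(-1, 4)

The red cross was at (5, 7) in frame 1 and (4, 11) in frame 2.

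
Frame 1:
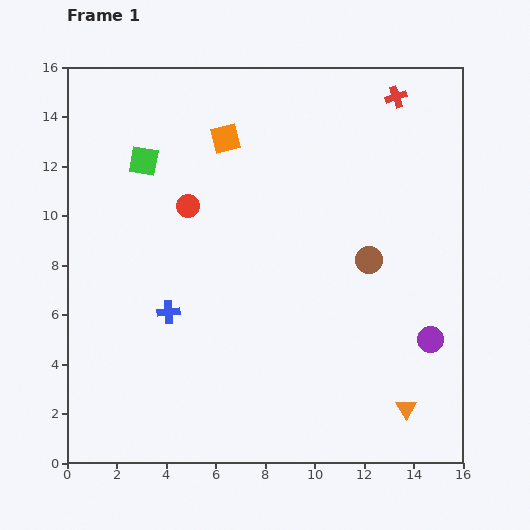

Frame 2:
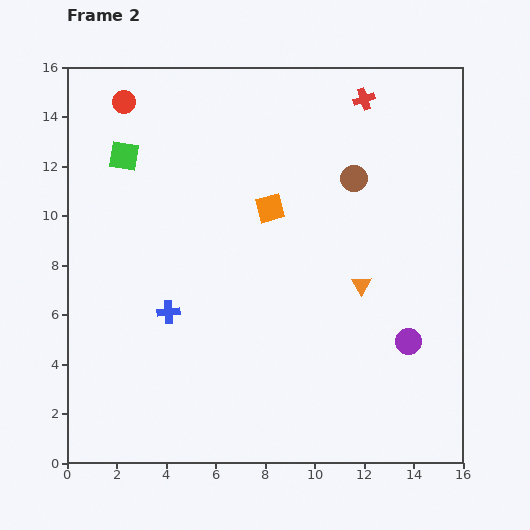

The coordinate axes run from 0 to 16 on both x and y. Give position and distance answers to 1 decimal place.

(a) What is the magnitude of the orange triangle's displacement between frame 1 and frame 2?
5.3

The orange triangle moved from (13.7, 2.2) to (11.9, 7.2), a distance of √(1.8² + 5.0²) ≈ 5.3.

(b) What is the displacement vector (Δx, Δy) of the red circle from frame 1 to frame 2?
(-2.6, 4.2)

The red circle was at (4.9, 10.4) in frame 1 and (2.3, 14.6) in frame 2.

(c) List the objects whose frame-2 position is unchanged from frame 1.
the blue cross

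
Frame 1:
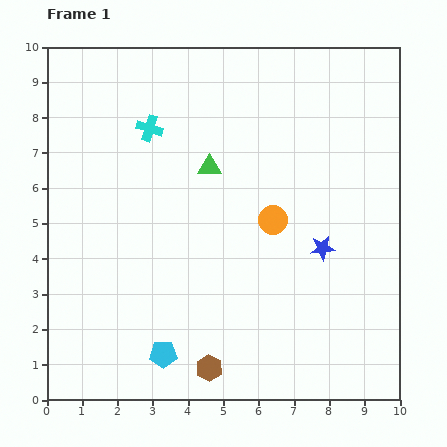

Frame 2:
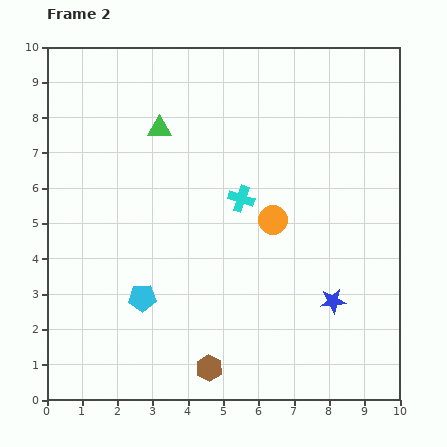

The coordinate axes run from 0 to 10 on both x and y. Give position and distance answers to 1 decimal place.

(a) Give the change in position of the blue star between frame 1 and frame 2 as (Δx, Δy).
(0.3, -1.5)

The blue star was at (7.8, 4.3) in frame 1 and (8.1, 2.8) in frame 2.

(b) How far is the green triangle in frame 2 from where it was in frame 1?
1.8

The green triangle moved from (4.6, 6.6) to (3.2, 7.7), a distance of √(1.4² + 1.1²) ≈ 1.8.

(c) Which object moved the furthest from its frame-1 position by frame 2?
the cyan cross

(moved 3.3; next 1.8)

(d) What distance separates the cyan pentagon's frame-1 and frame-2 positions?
1.7

The cyan pentagon moved from (3.3, 1.3) to (2.7, 2.9), a distance of √(0.6² + 1.6²) ≈ 1.7.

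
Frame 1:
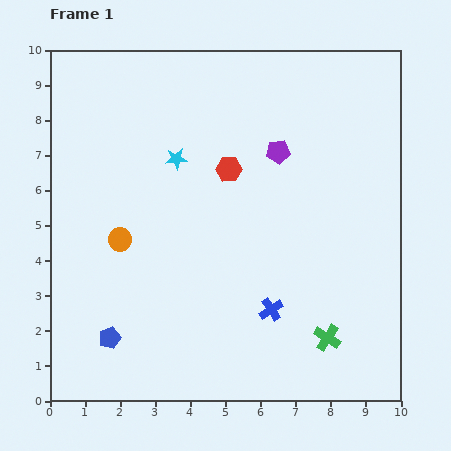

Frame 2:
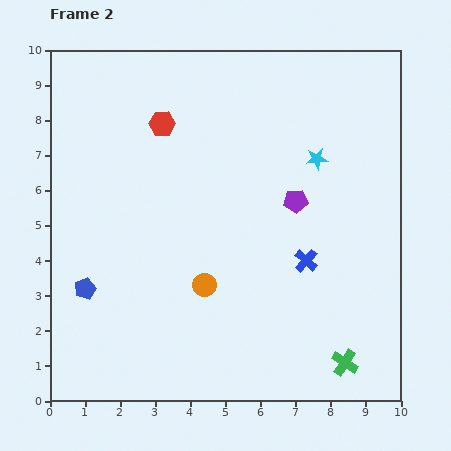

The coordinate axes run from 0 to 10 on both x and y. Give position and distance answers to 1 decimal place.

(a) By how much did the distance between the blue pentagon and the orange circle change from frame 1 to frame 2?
+0.6

Distance in frame 1: 2.8. Distance in frame 2: 3.4.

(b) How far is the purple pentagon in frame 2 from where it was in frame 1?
1.5

The purple pentagon moved from (6.5, 7.1) to (7.0, 5.7), a distance of √(0.5² + 1.4²) ≈ 1.5.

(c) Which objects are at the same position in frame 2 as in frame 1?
none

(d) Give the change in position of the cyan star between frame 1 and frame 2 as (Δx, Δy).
(4.0, 0.0)

The cyan star was at (3.6, 6.9) in frame 1 and (7.6, 6.9) in frame 2.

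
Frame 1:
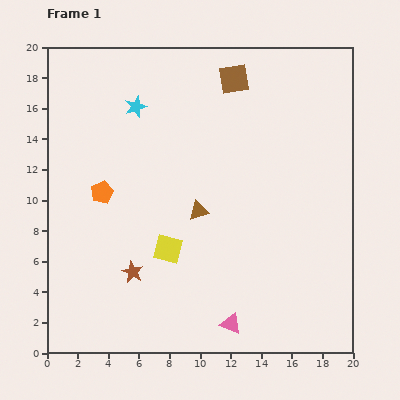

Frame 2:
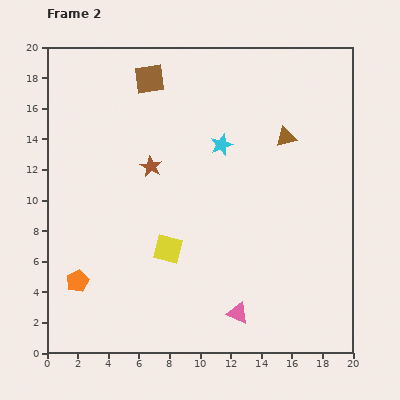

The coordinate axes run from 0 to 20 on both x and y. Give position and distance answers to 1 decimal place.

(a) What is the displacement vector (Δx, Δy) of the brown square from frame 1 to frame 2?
(-5.5, 0.0)

The brown square was at (12.2, 17.9) in frame 1 and (6.7, 17.9) in frame 2.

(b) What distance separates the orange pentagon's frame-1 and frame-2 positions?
6.0

The orange pentagon moved from (3.6, 10.5) to (2.0, 4.7), a distance of √(1.6² + 5.8²) ≈ 6.0.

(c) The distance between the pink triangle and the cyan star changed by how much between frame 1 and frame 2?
-4.4

Distance in frame 1: 15.5. Distance in frame 2: 11.1.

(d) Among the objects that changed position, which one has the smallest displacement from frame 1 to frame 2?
the pink triangle

(moved 0.9)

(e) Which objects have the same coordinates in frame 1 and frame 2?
the yellow square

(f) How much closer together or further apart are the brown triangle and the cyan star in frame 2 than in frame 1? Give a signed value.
-3.7

Distance in frame 1: 7.9. Distance in frame 2: 4.2.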